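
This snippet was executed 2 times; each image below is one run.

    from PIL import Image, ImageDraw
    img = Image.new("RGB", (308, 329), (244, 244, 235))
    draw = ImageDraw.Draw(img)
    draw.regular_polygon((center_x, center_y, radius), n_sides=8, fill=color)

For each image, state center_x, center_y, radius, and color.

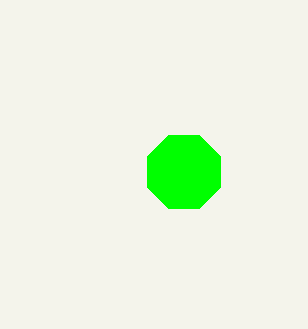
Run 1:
center_x = 184, center_y = 172, radius = 40, color = 'lime'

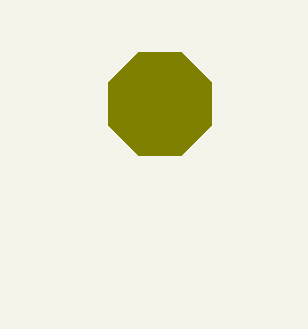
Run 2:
center_x = 160
center_y = 104
radius = 56
color = 'olive'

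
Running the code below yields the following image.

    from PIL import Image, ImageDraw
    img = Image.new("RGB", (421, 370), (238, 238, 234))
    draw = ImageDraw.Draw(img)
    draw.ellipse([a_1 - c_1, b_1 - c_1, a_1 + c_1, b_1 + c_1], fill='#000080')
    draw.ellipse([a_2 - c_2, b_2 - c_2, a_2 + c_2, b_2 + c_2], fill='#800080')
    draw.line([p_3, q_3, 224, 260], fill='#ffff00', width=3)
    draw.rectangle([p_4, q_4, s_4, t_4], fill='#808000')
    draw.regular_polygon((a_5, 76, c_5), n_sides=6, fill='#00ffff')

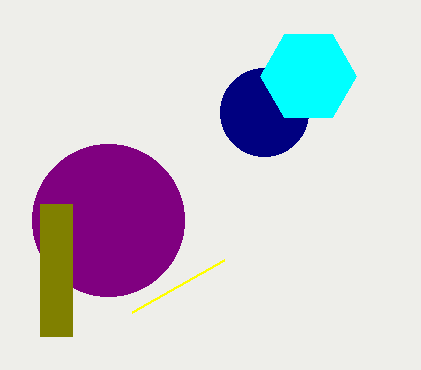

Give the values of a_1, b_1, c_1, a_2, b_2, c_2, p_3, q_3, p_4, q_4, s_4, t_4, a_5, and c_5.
a_1 = 264
b_1 = 112
c_1 = 44
a_2 = 108
b_2 = 220
c_2 = 76
p_3 = 132
q_3 = 312
p_4 = 40
q_4 = 204
s_4 = 72
t_4 = 336
a_5 = 308
c_5 = 48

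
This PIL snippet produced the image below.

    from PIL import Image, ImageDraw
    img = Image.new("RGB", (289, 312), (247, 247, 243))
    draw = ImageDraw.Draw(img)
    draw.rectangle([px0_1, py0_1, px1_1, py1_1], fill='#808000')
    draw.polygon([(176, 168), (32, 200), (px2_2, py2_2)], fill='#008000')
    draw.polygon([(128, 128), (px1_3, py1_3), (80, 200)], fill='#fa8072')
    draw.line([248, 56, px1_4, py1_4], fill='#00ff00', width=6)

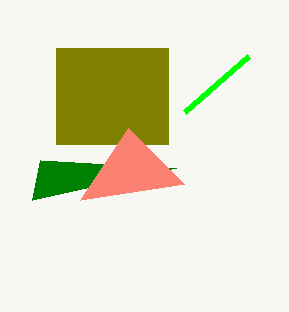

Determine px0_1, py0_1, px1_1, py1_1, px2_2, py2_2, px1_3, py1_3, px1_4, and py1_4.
px0_1 = 56, py0_1 = 48, px1_1 = 168, py1_1 = 144, px2_2 = 40, py2_2 = 160, px1_3 = 184, py1_3 = 184, px1_4 = 184, py1_4 = 112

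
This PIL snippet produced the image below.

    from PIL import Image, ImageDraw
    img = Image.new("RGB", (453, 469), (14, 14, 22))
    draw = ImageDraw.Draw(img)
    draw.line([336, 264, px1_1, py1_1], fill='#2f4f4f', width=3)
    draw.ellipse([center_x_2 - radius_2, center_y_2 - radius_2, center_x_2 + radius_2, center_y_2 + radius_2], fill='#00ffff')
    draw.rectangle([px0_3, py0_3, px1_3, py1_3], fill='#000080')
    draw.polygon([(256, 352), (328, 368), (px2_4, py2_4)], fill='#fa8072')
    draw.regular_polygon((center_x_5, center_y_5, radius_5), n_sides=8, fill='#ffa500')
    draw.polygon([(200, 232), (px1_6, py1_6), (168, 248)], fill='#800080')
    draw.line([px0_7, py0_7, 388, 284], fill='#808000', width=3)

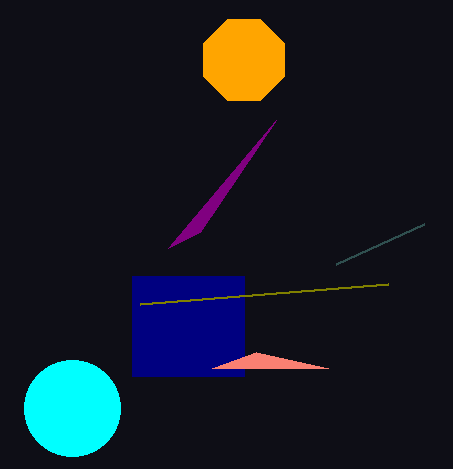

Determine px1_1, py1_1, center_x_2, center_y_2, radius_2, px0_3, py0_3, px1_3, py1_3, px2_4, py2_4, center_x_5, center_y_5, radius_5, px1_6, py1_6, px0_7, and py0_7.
px1_1 = 424, py1_1 = 224, center_x_2 = 72, center_y_2 = 408, radius_2 = 48, px0_3 = 132, py0_3 = 276, px1_3 = 244, py1_3 = 376, px2_4 = 212, py2_4 = 368, center_x_5 = 244, center_y_5 = 60, radius_5 = 44, px1_6 = 276, py1_6 = 120, px0_7 = 140, py0_7 = 304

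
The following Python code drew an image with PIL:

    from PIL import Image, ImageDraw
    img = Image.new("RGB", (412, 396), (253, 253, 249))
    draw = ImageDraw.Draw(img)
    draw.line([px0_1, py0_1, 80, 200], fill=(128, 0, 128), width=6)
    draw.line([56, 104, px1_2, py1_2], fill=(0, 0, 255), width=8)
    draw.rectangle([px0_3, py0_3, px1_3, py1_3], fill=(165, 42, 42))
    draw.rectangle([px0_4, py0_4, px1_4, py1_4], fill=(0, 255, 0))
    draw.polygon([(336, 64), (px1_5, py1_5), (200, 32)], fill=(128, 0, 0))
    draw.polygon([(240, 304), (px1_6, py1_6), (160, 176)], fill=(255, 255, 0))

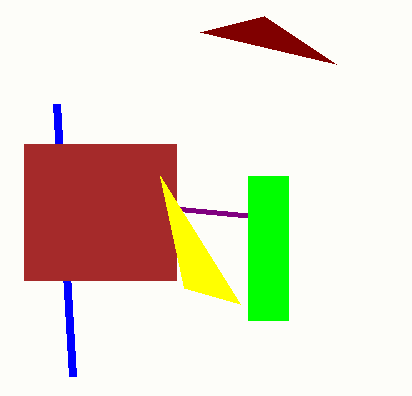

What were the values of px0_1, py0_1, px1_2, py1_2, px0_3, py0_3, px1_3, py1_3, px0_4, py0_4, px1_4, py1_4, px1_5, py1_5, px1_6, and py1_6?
px0_1 = 248
py0_1 = 216
px1_2 = 72
py1_2 = 376
px0_3 = 24
py0_3 = 144
px1_3 = 176
py1_3 = 280
px0_4 = 248
py0_4 = 176
px1_4 = 288
py1_4 = 320
px1_5 = 264
py1_5 = 16
px1_6 = 184
py1_6 = 288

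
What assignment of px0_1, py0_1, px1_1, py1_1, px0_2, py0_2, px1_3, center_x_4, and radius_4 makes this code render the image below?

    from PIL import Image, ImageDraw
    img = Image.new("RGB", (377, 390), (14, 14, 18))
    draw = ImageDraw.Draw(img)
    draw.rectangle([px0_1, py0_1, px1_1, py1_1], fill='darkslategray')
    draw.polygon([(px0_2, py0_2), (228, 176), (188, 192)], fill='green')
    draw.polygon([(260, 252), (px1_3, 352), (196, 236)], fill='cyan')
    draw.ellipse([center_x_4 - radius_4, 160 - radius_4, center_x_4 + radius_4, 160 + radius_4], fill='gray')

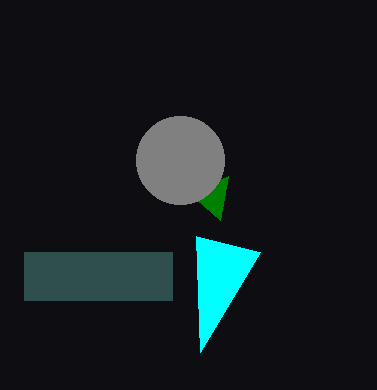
px0_1 = 24
py0_1 = 252
px1_1 = 172
py1_1 = 300
px0_2 = 220
py0_2 = 220
px1_3 = 200
center_x_4 = 180
radius_4 = 44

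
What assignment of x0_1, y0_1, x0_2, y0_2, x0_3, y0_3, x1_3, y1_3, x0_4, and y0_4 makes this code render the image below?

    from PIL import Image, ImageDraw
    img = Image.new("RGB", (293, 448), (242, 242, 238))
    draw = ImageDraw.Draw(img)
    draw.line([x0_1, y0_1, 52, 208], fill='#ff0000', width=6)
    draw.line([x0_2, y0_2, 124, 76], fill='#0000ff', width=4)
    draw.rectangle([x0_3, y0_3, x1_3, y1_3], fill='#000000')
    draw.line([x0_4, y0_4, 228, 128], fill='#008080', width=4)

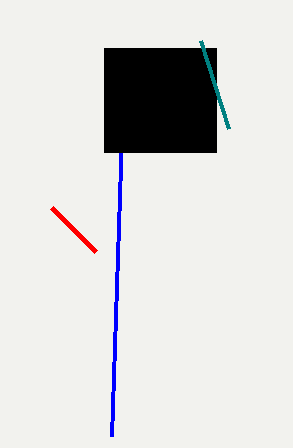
x0_1 = 96; y0_1 = 252; x0_2 = 112; y0_2 = 436; x0_3 = 104; y0_3 = 48; x1_3 = 216; y1_3 = 152; x0_4 = 200; y0_4 = 40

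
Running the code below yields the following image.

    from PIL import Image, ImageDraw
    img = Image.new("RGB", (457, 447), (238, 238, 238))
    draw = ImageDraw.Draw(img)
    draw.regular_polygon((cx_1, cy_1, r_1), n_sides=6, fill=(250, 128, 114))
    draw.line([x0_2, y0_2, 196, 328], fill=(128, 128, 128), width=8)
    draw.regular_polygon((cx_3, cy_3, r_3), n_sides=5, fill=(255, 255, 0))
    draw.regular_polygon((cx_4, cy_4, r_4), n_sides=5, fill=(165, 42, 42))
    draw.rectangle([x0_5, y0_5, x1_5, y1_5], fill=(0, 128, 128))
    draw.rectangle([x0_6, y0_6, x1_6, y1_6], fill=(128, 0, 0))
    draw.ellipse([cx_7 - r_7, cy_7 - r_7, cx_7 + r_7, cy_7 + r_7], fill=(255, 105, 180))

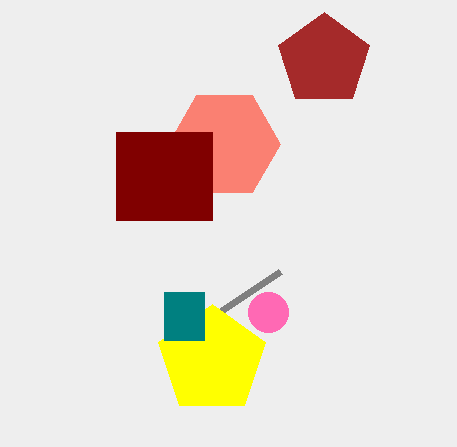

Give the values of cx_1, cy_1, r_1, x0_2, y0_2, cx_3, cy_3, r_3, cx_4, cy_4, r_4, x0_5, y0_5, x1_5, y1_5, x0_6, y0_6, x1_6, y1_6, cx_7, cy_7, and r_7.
cx_1 = 224, cy_1 = 144, r_1 = 56, x0_2 = 280, y0_2 = 272, cx_3 = 212, cy_3 = 360, r_3 = 56, cx_4 = 324, cy_4 = 60, r_4 = 48, x0_5 = 164, y0_5 = 292, x1_5 = 204, y1_5 = 340, x0_6 = 116, y0_6 = 132, x1_6 = 212, y1_6 = 220, cx_7 = 268, cy_7 = 312, r_7 = 20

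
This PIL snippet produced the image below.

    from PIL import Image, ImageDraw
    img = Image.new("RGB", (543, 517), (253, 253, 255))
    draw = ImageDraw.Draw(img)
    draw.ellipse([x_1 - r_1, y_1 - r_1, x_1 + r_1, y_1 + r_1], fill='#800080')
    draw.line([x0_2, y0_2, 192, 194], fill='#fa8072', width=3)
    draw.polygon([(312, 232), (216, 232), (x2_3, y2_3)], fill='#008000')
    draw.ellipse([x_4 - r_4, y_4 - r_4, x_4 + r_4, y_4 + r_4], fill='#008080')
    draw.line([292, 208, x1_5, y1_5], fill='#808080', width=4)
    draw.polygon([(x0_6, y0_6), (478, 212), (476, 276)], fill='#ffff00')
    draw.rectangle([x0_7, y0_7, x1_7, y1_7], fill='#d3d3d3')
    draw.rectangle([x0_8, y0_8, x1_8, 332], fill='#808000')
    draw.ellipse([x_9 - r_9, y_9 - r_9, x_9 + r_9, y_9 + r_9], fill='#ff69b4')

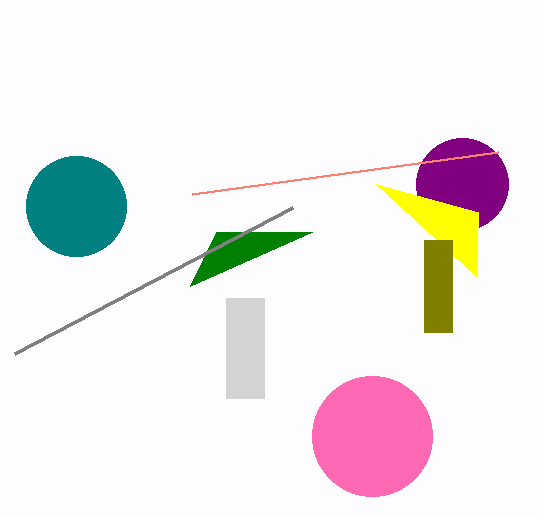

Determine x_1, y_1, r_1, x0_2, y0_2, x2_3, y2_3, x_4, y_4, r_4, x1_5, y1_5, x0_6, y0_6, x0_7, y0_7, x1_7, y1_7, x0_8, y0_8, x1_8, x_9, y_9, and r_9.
x_1 = 462; y_1 = 184; r_1 = 46; x0_2 = 498; y0_2 = 152; x2_3 = 190; y2_3 = 286; x_4 = 76; y_4 = 206; r_4 = 50; x1_5 = 14; y1_5 = 354; x0_6 = 376; y0_6 = 184; x0_7 = 226; y0_7 = 298; x1_7 = 264; y1_7 = 398; x0_8 = 424; y0_8 = 240; x1_8 = 452; x_9 = 372; y_9 = 436; r_9 = 60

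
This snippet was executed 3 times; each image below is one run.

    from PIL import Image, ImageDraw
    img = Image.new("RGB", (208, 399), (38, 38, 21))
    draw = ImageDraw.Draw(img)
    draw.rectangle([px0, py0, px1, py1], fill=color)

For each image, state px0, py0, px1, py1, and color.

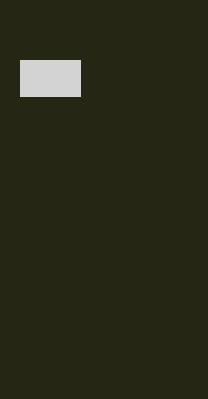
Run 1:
px0 = 20, py0 = 60, px1 = 80, py1 = 96, color = 'lightgray'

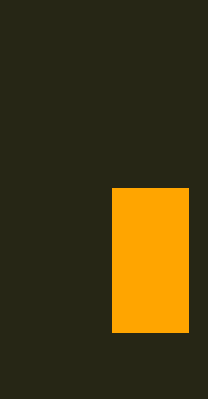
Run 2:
px0 = 112, py0 = 188, px1 = 188, py1 = 332, color = 'orange'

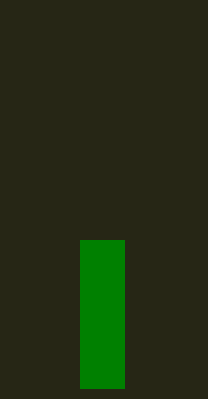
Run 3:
px0 = 80; py0 = 240; px1 = 124; py1 = 388; color = 'green'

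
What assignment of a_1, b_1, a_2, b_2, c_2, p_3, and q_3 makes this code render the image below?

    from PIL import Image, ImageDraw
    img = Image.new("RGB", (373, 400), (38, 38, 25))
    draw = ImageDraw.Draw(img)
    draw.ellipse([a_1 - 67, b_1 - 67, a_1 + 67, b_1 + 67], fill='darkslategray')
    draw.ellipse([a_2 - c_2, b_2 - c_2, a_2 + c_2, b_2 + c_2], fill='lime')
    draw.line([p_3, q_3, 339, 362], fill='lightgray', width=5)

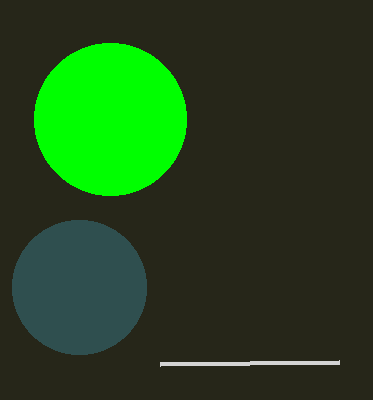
a_1 = 79; b_1 = 287; a_2 = 110; b_2 = 119; c_2 = 76; p_3 = 160; q_3 = 364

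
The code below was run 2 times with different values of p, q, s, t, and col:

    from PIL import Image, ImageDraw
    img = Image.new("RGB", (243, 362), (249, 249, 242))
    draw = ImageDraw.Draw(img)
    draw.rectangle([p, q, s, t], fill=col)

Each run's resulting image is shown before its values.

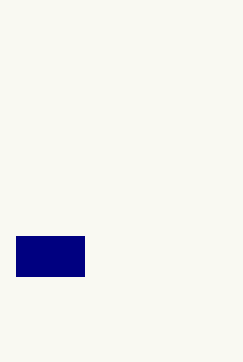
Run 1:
p = 16; q = 236; s = 84; t = 276; col = 'navy'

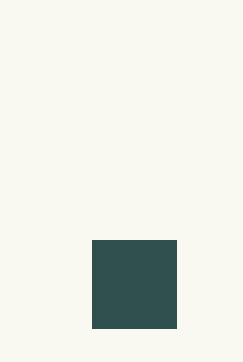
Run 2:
p = 92; q = 240; s = 176; t = 328; col = 'darkslategray'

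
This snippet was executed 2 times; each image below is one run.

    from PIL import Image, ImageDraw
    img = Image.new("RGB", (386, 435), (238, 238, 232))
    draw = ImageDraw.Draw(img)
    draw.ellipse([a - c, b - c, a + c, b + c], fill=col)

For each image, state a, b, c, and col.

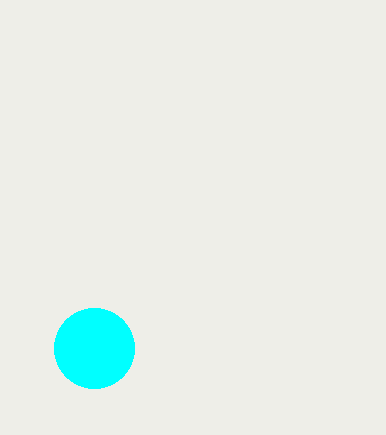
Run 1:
a = 94, b = 348, c = 40, col = 'cyan'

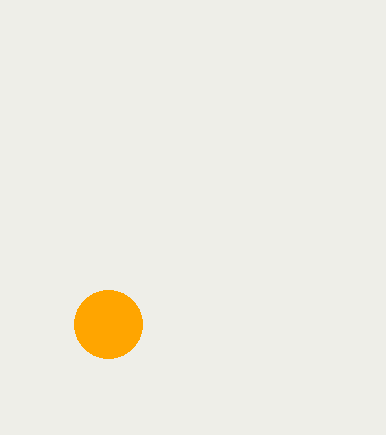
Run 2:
a = 108; b = 324; c = 34; col = 'orange'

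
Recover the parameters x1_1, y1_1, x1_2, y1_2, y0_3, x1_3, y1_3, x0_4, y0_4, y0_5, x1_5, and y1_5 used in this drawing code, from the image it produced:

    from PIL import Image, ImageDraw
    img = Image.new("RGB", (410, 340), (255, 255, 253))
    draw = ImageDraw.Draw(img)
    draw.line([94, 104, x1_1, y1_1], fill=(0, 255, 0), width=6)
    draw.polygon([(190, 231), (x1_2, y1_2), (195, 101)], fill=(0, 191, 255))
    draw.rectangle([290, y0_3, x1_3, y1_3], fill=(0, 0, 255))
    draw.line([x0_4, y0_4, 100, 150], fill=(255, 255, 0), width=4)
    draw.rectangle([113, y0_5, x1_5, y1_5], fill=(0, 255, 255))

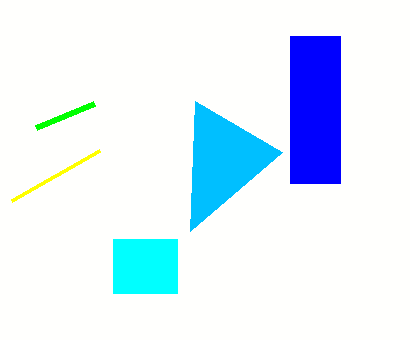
x1_1 = 36
y1_1 = 128
x1_2 = 282
y1_2 = 152
y0_3 = 36
x1_3 = 340
y1_3 = 183
x0_4 = 12
y0_4 = 200
y0_5 = 239
x1_5 = 177
y1_5 = 293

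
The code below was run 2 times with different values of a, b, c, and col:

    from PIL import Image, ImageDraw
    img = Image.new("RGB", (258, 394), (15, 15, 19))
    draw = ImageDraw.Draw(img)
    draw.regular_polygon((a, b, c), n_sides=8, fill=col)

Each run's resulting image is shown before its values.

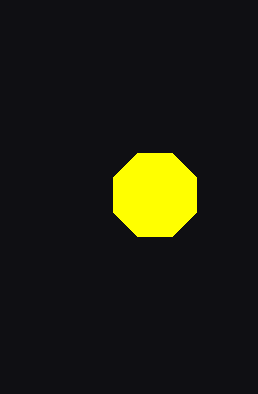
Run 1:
a = 155
b = 195
c = 45
col = 'yellow'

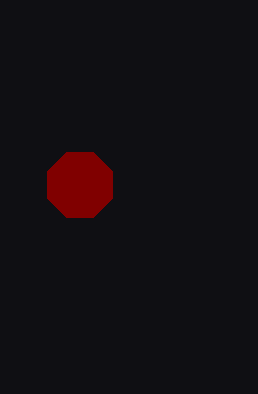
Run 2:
a = 80; b = 185; c = 35; col = 'maroon'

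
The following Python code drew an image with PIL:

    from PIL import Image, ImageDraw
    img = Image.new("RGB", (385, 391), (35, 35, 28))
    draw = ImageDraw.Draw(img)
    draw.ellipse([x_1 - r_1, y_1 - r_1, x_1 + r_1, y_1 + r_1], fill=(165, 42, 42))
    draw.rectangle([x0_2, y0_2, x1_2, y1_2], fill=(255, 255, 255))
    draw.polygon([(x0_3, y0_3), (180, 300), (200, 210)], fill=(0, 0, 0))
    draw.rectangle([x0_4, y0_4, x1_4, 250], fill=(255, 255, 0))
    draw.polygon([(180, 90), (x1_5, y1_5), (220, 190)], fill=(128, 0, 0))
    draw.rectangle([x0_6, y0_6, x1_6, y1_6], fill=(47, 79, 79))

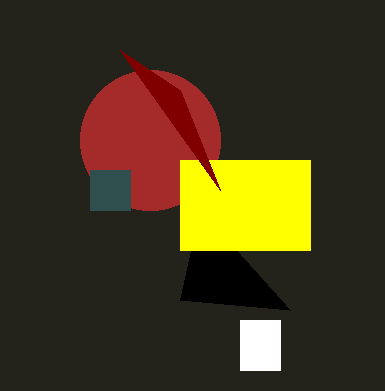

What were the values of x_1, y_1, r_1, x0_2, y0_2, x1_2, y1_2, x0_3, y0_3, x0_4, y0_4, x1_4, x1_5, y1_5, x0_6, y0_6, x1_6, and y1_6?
x_1 = 150; y_1 = 140; r_1 = 70; x0_2 = 240; y0_2 = 320; x1_2 = 280; y1_2 = 370; x0_3 = 290; y0_3 = 310; x0_4 = 180; y0_4 = 160; x1_4 = 310; x1_5 = 120; y1_5 = 50; x0_6 = 90; y0_6 = 170; x1_6 = 130; y1_6 = 210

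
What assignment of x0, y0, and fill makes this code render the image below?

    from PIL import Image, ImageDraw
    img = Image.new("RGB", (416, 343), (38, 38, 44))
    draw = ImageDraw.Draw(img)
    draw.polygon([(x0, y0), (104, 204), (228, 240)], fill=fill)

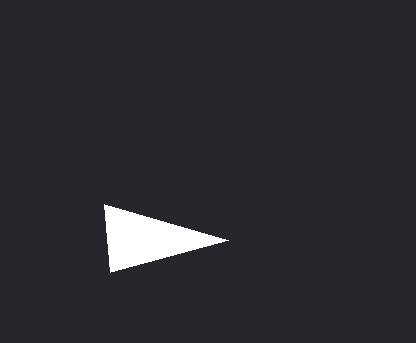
x0 = 110
y0 = 272
fill = 'white'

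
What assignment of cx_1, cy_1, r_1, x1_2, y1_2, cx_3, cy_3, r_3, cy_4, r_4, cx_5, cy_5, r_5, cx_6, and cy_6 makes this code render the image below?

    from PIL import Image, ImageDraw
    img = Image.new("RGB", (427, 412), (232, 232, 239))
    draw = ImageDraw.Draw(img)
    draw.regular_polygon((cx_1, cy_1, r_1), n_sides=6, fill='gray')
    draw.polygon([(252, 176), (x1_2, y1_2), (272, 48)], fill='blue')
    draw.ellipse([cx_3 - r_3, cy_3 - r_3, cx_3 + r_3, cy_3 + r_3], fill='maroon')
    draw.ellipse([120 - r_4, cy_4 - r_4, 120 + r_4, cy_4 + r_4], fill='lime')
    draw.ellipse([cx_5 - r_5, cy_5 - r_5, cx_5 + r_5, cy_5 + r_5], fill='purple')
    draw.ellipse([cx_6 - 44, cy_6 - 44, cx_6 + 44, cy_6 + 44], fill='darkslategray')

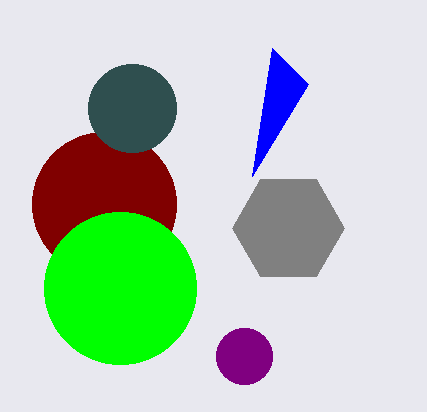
cx_1 = 288; cy_1 = 228; r_1 = 56; x1_2 = 308; y1_2 = 84; cx_3 = 104; cy_3 = 204; r_3 = 72; cy_4 = 288; r_4 = 76; cx_5 = 244; cy_5 = 356; r_5 = 28; cx_6 = 132; cy_6 = 108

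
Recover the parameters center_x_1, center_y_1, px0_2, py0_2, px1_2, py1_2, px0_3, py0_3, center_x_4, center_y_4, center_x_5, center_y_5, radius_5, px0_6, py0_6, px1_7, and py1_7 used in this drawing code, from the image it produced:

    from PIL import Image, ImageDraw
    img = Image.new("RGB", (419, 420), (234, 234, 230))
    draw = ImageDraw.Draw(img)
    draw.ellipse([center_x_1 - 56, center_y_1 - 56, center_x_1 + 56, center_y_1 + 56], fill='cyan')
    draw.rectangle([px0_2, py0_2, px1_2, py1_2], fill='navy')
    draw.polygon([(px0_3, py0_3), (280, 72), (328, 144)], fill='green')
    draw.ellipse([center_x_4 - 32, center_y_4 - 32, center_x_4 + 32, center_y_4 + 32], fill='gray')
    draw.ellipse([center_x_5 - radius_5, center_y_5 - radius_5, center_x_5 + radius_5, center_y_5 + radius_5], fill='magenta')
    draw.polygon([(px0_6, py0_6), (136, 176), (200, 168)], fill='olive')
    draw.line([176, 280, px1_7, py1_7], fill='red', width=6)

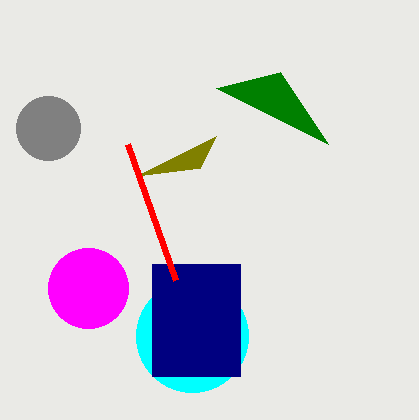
center_x_1 = 192
center_y_1 = 336
px0_2 = 152
py0_2 = 264
px1_2 = 240
py1_2 = 376
px0_3 = 216
py0_3 = 88
center_x_4 = 48
center_y_4 = 128
center_x_5 = 88
center_y_5 = 288
radius_5 = 40
px0_6 = 216
py0_6 = 136
px1_7 = 128
py1_7 = 144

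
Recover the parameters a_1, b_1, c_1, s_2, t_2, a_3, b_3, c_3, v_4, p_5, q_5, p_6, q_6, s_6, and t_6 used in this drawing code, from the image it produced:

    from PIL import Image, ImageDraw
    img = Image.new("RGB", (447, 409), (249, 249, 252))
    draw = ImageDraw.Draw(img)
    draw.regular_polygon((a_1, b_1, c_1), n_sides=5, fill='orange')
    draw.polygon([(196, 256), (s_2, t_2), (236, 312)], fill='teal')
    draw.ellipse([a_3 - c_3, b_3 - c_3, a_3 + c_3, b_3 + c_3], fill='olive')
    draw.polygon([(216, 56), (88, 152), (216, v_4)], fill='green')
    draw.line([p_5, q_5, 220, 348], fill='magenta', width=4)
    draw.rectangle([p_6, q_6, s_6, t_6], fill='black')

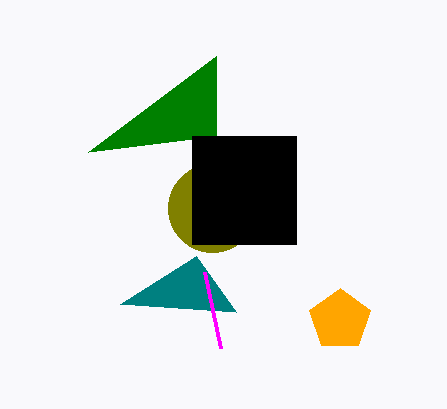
a_1 = 340, b_1 = 320, c_1 = 32, s_2 = 120, t_2 = 304, a_3 = 212, b_3 = 208, c_3 = 44, v_4 = 136, p_5 = 204, q_5 = 272, p_6 = 192, q_6 = 136, s_6 = 296, t_6 = 244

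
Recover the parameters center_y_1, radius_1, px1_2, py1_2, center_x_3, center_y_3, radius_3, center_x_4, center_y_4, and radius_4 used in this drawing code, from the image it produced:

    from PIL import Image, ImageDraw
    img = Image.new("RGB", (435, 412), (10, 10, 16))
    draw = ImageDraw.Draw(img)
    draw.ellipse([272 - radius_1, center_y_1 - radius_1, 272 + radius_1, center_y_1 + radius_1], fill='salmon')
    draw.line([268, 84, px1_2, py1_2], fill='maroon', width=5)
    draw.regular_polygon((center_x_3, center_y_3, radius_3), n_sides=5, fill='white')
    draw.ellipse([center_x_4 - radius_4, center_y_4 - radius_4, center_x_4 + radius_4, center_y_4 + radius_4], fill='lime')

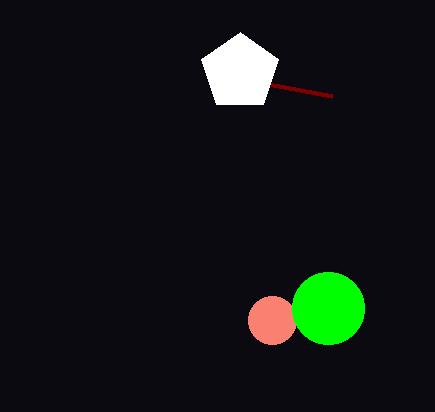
center_y_1 = 320
radius_1 = 24
px1_2 = 332
py1_2 = 96
center_x_3 = 240
center_y_3 = 72
radius_3 = 40
center_x_4 = 328
center_y_4 = 308
radius_4 = 36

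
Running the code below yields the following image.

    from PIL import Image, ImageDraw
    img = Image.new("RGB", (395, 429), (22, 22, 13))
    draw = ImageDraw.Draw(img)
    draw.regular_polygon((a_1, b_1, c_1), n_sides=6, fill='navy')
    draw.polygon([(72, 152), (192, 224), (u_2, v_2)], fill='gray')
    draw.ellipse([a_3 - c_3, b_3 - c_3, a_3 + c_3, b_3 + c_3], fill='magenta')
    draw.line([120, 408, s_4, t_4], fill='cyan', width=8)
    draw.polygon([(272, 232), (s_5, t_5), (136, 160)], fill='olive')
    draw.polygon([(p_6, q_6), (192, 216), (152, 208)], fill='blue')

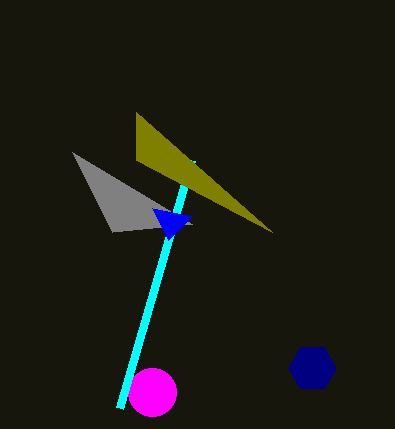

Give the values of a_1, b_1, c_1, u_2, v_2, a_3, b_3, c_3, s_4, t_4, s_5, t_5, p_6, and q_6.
a_1 = 312; b_1 = 368; c_1 = 24; u_2 = 112; v_2 = 232; a_3 = 152; b_3 = 392; c_3 = 24; s_4 = 192; t_4 = 160; s_5 = 136; t_5 = 112; p_6 = 168; q_6 = 240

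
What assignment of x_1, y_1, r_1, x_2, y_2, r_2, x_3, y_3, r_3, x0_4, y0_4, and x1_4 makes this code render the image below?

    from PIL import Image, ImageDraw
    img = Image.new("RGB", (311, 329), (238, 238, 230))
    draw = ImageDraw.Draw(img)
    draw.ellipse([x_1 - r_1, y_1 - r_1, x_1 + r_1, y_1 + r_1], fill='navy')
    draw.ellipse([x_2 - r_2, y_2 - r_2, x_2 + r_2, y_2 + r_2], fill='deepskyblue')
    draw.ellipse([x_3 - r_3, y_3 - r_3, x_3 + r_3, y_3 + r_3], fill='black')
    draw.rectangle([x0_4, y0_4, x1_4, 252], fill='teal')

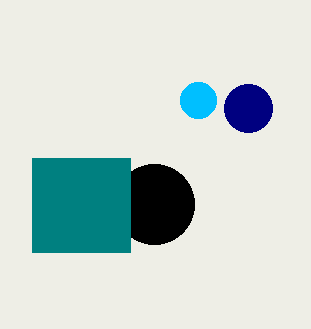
x_1 = 248; y_1 = 108; r_1 = 24; x_2 = 198; y_2 = 100; r_2 = 18; x_3 = 154; y_3 = 204; r_3 = 40; x0_4 = 32; y0_4 = 158; x1_4 = 130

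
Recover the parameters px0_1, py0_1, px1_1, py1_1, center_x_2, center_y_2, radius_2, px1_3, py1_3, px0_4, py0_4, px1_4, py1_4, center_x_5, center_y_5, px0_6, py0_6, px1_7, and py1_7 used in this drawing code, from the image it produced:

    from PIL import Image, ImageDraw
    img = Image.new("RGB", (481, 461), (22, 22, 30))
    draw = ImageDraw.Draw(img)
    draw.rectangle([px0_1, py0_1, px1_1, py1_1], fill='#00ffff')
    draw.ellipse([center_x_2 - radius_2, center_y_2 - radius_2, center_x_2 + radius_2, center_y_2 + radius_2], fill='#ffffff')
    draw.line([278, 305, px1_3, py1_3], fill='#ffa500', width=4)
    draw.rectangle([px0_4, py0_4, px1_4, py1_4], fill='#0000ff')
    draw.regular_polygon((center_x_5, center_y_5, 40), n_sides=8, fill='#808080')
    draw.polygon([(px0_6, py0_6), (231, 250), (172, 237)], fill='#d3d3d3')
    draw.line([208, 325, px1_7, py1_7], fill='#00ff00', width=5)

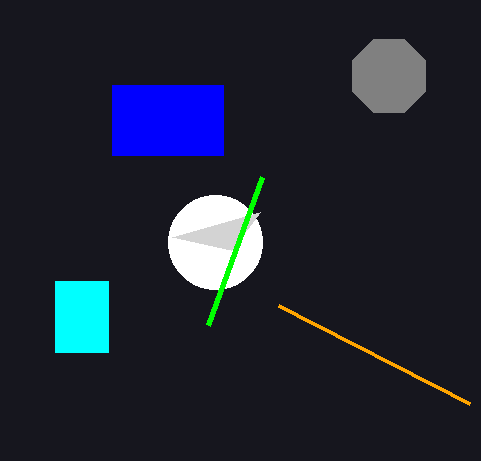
px0_1 = 55, py0_1 = 281, px1_1 = 108, py1_1 = 352, center_x_2 = 215, center_y_2 = 242, radius_2 = 47, px1_3 = 469, py1_3 = 403, px0_4 = 112, py0_4 = 85, px1_4 = 223, py1_4 = 155, center_x_5 = 389, center_y_5 = 76, px0_6 = 260, py0_6 = 212, px1_7 = 262, py1_7 = 177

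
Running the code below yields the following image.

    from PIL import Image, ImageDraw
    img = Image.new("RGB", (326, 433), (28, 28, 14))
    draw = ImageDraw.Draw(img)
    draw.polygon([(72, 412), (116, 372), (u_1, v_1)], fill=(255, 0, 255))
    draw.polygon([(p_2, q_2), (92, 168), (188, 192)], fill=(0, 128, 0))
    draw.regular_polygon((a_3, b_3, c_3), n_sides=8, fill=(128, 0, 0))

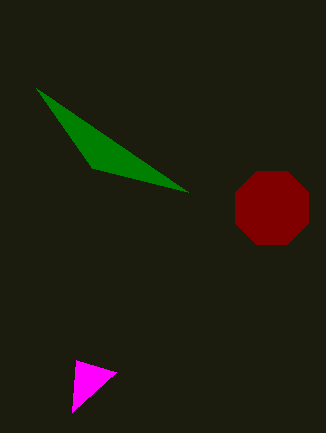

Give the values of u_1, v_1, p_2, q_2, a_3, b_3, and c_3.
u_1 = 76, v_1 = 360, p_2 = 36, q_2 = 88, a_3 = 272, b_3 = 208, c_3 = 40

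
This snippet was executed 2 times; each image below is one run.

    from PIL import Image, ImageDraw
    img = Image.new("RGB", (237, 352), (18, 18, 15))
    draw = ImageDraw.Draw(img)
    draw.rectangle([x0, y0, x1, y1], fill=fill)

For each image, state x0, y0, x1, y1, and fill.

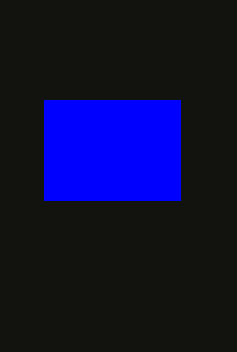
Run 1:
x0 = 44
y0 = 100
x1 = 180
y1 = 200
fill = 'blue'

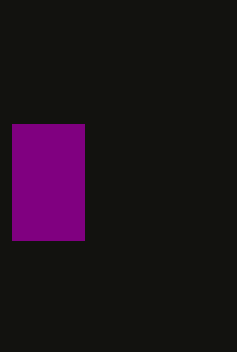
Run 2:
x0 = 12; y0 = 124; x1 = 84; y1 = 240; fill = 'purple'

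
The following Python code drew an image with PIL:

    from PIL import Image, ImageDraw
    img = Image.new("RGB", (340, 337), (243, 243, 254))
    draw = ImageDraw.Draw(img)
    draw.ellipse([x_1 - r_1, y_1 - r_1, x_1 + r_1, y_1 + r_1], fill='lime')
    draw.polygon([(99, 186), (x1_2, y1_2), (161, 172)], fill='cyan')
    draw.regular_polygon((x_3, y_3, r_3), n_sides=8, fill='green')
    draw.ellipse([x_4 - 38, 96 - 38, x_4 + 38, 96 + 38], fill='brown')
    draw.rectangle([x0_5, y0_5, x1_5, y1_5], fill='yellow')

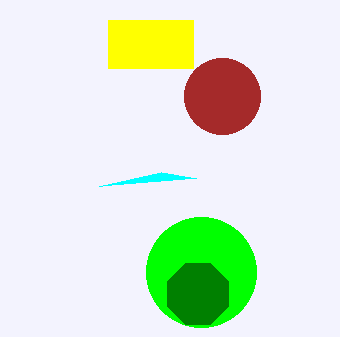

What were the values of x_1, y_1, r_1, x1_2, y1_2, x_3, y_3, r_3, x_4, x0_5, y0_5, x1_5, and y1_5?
x_1 = 201
y_1 = 272
r_1 = 55
x1_2 = 196
y1_2 = 178
x_3 = 198
y_3 = 294
r_3 = 33
x_4 = 222
x0_5 = 108
y0_5 = 20
x1_5 = 193
y1_5 = 68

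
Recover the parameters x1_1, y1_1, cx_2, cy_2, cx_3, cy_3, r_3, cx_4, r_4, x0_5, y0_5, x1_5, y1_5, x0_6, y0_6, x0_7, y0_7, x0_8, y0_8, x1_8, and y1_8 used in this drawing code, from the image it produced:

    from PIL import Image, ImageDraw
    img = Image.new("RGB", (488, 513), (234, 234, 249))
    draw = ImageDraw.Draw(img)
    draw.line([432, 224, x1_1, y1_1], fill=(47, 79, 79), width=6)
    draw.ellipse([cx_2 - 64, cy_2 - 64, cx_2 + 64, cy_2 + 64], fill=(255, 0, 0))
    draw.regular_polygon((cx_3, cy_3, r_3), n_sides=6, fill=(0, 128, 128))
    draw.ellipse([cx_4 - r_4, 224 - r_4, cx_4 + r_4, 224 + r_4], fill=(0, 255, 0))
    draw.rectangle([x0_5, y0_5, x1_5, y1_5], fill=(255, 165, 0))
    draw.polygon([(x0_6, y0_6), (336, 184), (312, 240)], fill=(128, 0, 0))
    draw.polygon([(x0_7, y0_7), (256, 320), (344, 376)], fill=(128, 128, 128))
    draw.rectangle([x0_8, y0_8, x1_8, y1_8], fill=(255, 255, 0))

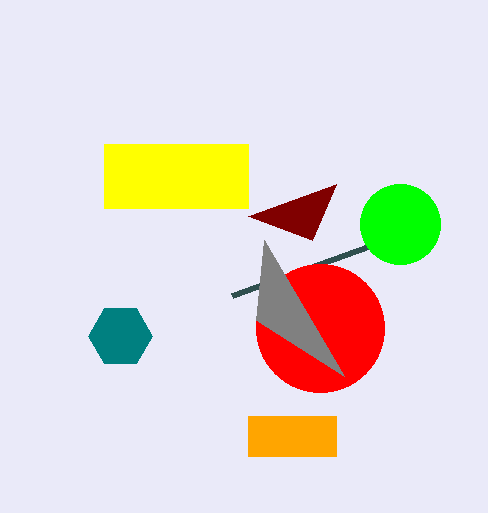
x1_1 = 232; y1_1 = 296; cx_2 = 320; cy_2 = 328; cx_3 = 120; cy_3 = 336; r_3 = 32; cx_4 = 400; r_4 = 40; x0_5 = 248; y0_5 = 416; x1_5 = 336; y1_5 = 456; x0_6 = 248; y0_6 = 216; x0_7 = 264; y0_7 = 240; x0_8 = 104; y0_8 = 144; x1_8 = 248; y1_8 = 208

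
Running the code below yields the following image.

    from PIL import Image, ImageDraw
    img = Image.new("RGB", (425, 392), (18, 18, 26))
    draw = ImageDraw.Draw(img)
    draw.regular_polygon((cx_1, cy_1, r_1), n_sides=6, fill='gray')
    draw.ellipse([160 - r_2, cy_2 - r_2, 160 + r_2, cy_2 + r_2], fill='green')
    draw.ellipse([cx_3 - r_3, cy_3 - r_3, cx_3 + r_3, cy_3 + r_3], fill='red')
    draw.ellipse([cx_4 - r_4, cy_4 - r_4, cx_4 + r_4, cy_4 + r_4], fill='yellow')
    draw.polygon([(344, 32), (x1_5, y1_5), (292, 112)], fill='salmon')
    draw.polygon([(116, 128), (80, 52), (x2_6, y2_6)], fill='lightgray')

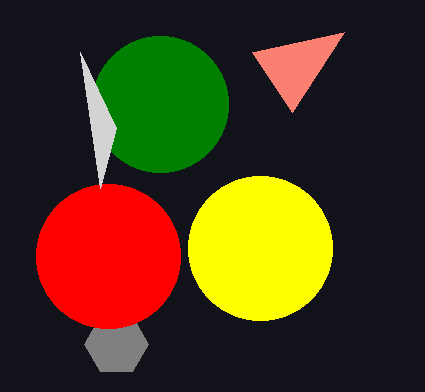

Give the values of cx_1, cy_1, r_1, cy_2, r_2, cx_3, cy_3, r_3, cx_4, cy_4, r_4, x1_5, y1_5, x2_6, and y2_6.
cx_1 = 116; cy_1 = 344; r_1 = 32; cy_2 = 104; r_2 = 68; cx_3 = 108; cy_3 = 256; r_3 = 72; cx_4 = 260; cy_4 = 248; r_4 = 72; x1_5 = 252; y1_5 = 52; x2_6 = 100; y2_6 = 188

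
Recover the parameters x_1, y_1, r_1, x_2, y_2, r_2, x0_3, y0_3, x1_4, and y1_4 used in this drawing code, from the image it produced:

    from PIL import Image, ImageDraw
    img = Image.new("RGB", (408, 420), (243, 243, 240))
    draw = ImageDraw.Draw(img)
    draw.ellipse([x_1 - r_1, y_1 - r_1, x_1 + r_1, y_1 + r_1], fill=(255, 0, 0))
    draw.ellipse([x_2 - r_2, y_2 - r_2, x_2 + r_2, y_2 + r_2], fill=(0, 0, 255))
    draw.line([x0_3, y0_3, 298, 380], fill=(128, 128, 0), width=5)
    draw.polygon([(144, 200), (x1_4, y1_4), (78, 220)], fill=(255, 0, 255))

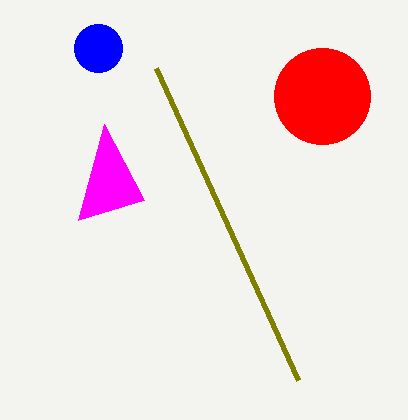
x_1 = 322
y_1 = 96
r_1 = 48
x_2 = 98
y_2 = 48
r_2 = 24
x0_3 = 156
y0_3 = 68
x1_4 = 104
y1_4 = 124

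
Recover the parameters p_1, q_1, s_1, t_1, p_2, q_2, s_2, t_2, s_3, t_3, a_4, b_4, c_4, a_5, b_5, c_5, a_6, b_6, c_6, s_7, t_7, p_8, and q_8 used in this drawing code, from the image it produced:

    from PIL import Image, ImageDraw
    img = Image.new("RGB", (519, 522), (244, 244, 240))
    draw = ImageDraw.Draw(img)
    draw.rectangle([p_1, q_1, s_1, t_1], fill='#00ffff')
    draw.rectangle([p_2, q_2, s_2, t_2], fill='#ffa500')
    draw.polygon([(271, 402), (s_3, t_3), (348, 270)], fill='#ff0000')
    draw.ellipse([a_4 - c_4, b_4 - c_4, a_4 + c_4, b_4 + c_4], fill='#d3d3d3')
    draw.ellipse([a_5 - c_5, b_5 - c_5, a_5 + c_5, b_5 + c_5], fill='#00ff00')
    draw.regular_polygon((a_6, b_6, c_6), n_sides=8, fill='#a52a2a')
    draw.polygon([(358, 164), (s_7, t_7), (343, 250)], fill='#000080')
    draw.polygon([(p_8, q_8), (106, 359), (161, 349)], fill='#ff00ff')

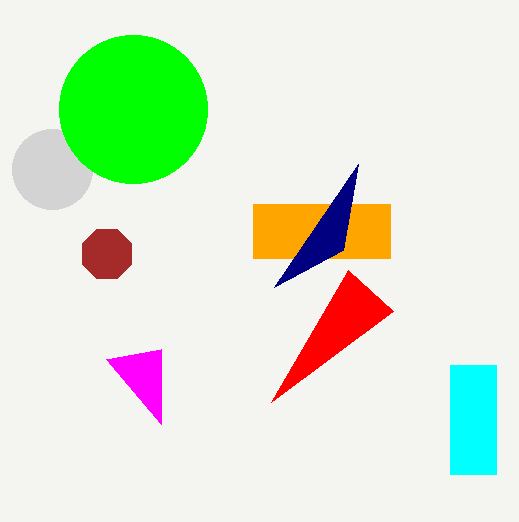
p_1 = 450, q_1 = 365, s_1 = 496, t_1 = 474, p_2 = 253, q_2 = 204, s_2 = 390, t_2 = 258, s_3 = 393, t_3 = 311, a_4 = 52, b_4 = 169, c_4 = 40, a_5 = 133, b_5 = 109, c_5 = 74, a_6 = 107, b_6 = 254, c_6 = 27, s_7 = 274, t_7 = 287, p_8 = 161, q_8 = 424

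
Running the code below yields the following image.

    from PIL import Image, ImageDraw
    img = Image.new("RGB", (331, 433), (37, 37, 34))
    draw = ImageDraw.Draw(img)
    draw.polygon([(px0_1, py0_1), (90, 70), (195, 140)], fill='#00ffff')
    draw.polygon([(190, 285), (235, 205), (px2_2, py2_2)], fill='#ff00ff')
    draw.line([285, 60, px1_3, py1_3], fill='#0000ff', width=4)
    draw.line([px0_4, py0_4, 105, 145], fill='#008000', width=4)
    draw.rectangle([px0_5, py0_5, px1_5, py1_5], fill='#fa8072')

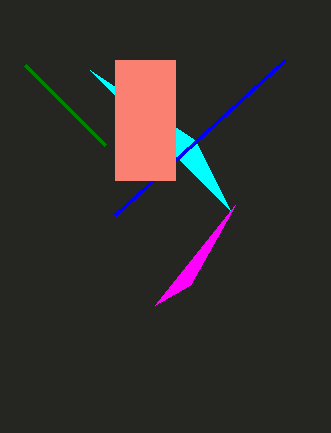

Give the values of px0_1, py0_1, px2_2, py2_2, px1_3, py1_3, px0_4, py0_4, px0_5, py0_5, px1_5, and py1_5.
px0_1 = 230
py0_1 = 210
px2_2 = 155
py2_2 = 305
px1_3 = 115
py1_3 = 215
px0_4 = 25
py0_4 = 65
px0_5 = 115
py0_5 = 60
px1_5 = 175
py1_5 = 180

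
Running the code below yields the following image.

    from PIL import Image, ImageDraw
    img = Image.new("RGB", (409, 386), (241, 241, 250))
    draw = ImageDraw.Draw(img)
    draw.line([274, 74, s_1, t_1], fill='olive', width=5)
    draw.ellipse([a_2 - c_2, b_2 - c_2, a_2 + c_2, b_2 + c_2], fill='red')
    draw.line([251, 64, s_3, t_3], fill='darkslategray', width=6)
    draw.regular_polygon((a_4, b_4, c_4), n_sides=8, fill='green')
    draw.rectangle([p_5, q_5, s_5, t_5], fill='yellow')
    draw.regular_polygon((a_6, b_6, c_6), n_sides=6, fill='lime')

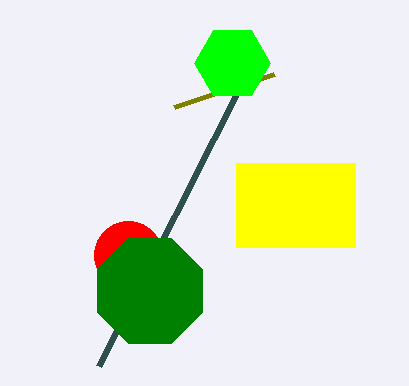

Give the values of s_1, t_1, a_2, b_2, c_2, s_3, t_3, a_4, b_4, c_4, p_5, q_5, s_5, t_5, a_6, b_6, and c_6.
s_1 = 174
t_1 = 107
a_2 = 128
b_2 = 255
c_2 = 34
s_3 = 98
t_3 = 366
a_4 = 150
b_4 = 291
c_4 = 57
p_5 = 236
q_5 = 163
s_5 = 355
t_5 = 247
a_6 = 232
b_6 = 63
c_6 = 38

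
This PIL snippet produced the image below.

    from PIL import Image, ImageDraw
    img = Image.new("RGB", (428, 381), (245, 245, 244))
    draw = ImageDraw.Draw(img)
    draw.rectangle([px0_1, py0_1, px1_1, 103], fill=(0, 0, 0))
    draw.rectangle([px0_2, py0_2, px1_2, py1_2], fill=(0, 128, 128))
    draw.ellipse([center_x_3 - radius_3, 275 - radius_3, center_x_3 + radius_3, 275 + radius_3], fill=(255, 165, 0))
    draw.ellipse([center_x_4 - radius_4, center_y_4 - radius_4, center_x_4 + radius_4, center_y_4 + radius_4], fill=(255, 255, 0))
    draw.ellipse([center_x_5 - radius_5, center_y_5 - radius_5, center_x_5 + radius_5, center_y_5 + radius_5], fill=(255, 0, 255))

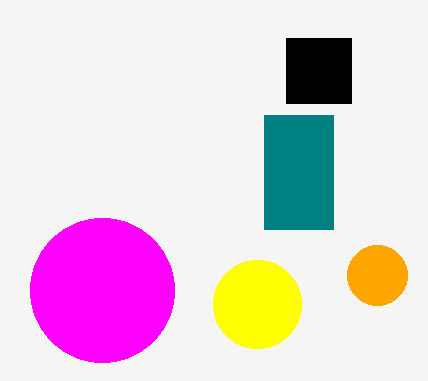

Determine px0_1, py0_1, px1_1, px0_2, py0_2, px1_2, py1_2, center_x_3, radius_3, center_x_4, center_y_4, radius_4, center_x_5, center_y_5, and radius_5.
px0_1 = 286
py0_1 = 38
px1_1 = 351
px0_2 = 264
py0_2 = 115
px1_2 = 333
py1_2 = 229
center_x_3 = 377
radius_3 = 30
center_x_4 = 257
center_y_4 = 304
radius_4 = 44
center_x_5 = 102
center_y_5 = 290
radius_5 = 72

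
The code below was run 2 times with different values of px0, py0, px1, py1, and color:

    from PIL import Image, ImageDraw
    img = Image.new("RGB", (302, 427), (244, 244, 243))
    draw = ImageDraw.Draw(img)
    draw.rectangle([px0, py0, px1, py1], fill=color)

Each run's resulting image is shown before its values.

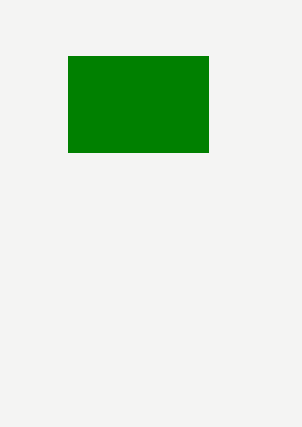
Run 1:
px0 = 68
py0 = 56
px1 = 208
py1 = 152
color = 'green'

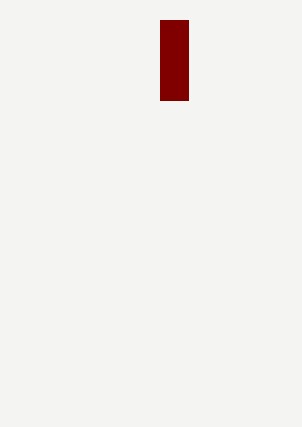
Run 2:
px0 = 160; py0 = 20; px1 = 188; py1 = 100; color = 'maroon'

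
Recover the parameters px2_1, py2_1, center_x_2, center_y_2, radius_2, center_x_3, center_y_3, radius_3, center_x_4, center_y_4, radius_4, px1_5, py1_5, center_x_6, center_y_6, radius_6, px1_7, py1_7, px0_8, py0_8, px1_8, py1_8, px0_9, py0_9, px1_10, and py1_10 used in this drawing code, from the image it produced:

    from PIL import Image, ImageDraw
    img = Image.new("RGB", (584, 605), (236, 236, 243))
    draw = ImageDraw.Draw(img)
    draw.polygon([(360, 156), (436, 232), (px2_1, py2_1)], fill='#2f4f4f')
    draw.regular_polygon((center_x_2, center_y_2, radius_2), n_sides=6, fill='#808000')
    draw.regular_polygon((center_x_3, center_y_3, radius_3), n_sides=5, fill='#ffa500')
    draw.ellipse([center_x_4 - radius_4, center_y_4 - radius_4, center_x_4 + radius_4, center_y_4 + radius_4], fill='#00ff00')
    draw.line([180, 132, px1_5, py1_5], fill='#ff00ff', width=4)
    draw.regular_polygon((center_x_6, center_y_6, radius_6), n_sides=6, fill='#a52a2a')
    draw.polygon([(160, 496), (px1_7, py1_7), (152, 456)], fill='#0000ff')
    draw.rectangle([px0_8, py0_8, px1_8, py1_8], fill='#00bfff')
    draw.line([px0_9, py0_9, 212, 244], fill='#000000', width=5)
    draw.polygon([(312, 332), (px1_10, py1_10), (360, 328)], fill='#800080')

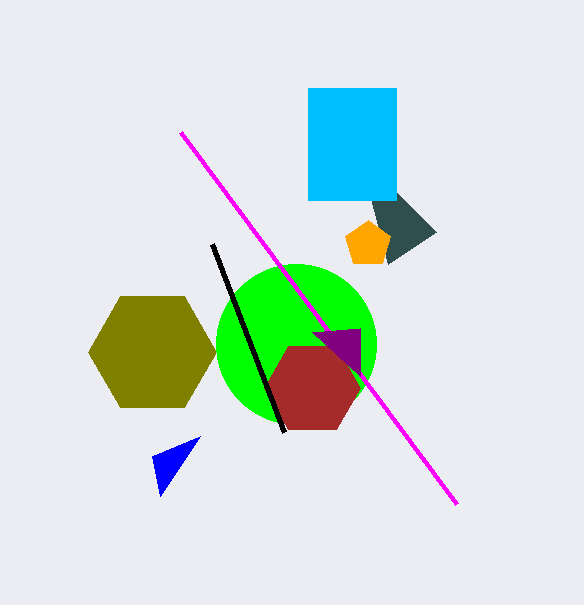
px2_1 = 388, py2_1 = 264, center_x_2 = 152, center_y_2 = 352, radius_2 = 64, center_x_3 = 368, center_y_3 = 244, radius_3 = 24, center_x_4 = 296, center_y_4 = 344, radius_4 = 80, px1_5 = 456, py1_5 = 504, center_x_6 = 312, center_y_6 = 388, radius_6 = 48, px1_7 = 200, py1_7 = 436, px0_8 = 308, py0_8 = 88, px1_8 = 396, py1_8 = 200, px0_9 = 284, py0_9 = 432, px1_10 = 360, py1_10 = 376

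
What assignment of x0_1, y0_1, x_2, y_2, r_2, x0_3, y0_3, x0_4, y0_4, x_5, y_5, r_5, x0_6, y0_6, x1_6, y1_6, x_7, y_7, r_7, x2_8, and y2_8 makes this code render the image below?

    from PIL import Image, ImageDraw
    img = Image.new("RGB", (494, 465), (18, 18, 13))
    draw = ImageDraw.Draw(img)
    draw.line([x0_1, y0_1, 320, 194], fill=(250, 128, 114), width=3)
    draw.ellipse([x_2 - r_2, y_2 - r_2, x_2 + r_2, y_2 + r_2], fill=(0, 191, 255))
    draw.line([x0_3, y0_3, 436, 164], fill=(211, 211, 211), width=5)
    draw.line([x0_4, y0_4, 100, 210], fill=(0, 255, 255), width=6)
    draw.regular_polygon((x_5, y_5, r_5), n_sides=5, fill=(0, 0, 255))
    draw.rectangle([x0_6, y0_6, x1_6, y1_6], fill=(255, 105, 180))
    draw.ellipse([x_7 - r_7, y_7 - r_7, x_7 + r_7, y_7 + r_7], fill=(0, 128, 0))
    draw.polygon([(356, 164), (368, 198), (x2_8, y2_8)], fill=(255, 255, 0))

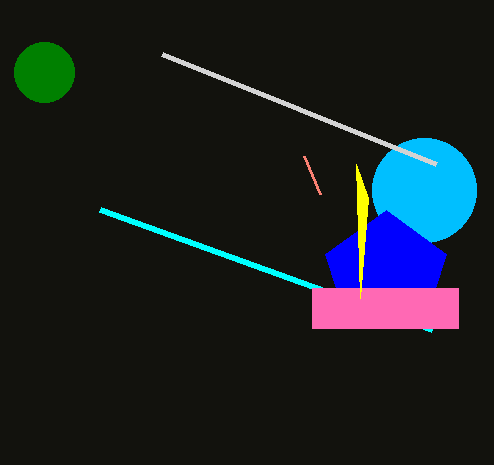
x0_1 = 304, y0_1 = 156, x_2 = 424, y_2 = 190, r_2 = 52, x0_3 = 162, y0_3 = 54, x0_4 = 432, y0_4 = 330, x_5 = 386, y_5 = 274, r_5 = 64, x0_6 = 312, y0_6 = 288, x1_6 = 458, y1_6 = 328, x_7 = 44, y_7 = 72, r_7 = 30, x2_8 = 360, y2_8 = 298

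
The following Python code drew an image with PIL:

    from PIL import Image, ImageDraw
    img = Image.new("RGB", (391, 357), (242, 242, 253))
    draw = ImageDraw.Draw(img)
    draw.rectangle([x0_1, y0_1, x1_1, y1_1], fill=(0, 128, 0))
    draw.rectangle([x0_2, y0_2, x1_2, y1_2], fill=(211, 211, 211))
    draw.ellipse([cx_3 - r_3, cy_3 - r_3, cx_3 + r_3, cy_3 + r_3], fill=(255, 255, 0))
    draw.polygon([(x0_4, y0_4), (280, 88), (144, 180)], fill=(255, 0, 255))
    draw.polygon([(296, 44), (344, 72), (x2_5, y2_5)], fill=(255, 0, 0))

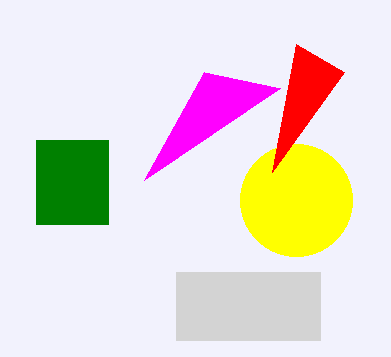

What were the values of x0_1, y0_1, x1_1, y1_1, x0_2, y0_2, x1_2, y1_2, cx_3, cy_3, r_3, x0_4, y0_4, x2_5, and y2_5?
x0_1 = 36
y0_1 = 140
x1_1 = 108
y1_1 = 224
x0_2 = 176
y0_2 = 272
x1_2 = 320
y1_2 = 340
cx_3 = 296
cy_3 = 200
r_3 = 56
x0_4 = 204
y0_4 = 72
x2_5 = 272
y2_5 = 172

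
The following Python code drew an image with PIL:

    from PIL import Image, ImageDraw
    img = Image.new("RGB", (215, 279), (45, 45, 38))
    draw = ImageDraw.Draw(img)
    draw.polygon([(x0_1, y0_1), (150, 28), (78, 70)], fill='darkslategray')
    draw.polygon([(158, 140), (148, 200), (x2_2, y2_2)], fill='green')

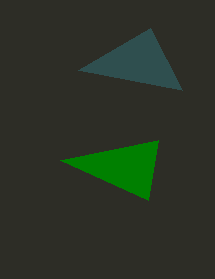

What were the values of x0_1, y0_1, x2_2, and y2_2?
x0_1 = 182, y0_1 = 90, x2_2 = 60, y2_2 = 160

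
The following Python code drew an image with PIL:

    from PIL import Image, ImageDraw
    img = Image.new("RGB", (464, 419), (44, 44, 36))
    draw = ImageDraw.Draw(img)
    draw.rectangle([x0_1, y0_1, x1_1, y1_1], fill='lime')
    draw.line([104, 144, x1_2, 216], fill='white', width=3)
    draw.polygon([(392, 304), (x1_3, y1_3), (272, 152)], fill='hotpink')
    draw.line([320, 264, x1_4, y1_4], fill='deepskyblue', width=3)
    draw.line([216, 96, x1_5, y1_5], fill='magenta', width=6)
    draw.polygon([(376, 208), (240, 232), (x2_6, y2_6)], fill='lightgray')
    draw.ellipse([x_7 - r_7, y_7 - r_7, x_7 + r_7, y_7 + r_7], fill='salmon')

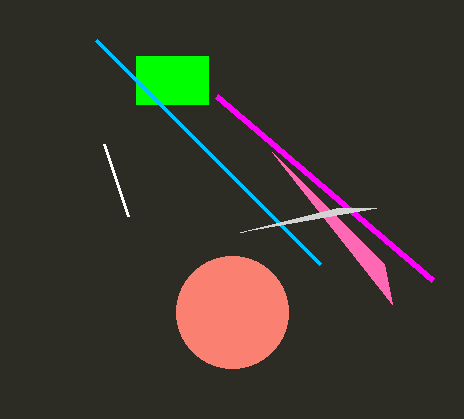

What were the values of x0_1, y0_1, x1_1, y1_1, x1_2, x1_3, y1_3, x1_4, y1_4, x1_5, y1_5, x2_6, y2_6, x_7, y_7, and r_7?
x0_1 = 136; y0_1 = 56; x1_1 = 208; y1_1 = 104; x1_2 = 128; x1_3 = 384; y1_3 = 264; x1_4 = 96; y1_4 = 40; x1_5 = 432; y1_5 = 280; x2_6 = 336; y2_6 = 208; x_7 = 232; y_7 = 312; r_7 = 56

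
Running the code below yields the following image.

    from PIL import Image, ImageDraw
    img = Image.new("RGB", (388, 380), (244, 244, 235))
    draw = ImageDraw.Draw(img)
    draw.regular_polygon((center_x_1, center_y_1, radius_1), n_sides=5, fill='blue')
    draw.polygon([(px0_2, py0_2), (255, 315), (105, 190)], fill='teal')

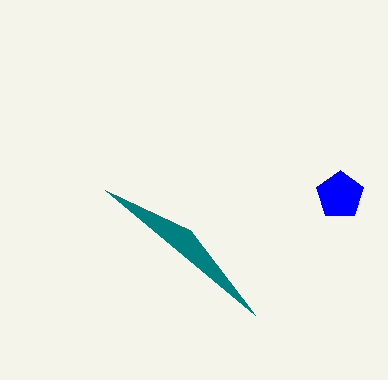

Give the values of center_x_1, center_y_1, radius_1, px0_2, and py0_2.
center_x_1 = 340
center_y_1 = 195
radius_1 = 25
px0_2 = 190
py0_2 = 230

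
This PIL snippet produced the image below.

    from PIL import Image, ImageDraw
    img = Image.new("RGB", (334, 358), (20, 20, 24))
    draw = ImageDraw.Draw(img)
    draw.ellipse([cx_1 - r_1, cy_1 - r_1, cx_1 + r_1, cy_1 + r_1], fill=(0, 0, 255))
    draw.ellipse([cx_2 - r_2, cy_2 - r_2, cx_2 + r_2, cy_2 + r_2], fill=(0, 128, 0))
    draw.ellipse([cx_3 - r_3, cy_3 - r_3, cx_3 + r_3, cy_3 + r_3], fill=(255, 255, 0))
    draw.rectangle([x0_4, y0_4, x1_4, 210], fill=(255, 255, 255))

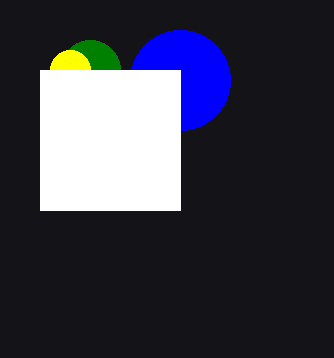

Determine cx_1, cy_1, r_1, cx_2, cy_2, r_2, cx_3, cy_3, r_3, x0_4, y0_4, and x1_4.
cx_1 = 180; cy_1 = 80; r_1 = 50; cx_2 = 90; cy_2 = 70; r_2 = 30; cx_3 = 70; cy_3 = 70; r_3 = 20; x0_4 = 40; y0_4 = 70; x1_4 = 180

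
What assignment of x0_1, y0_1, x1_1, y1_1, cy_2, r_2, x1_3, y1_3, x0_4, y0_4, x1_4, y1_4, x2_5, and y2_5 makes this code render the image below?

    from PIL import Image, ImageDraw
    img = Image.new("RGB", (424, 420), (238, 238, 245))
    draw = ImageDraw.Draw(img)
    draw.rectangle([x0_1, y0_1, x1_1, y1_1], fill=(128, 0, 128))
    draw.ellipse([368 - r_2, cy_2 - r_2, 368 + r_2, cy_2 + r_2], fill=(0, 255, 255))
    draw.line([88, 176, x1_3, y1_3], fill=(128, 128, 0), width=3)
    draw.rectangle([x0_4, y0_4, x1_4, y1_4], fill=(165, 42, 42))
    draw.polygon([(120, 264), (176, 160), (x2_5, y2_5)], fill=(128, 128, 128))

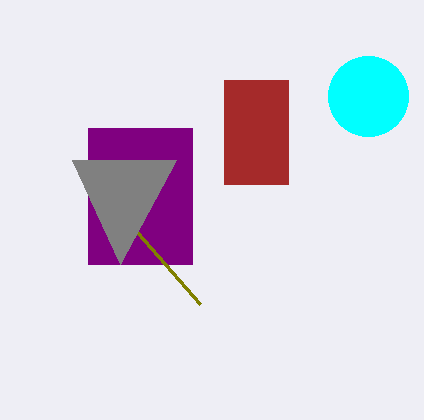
x0_1 = 88; y0_1 = 128; x1_1 = 192; y1_1 = 264; cy_2 = 96; r_2 = 40; x1_3 = 200; y1_3 = 304; x0_4 = 224; y0_4 = 80; x1_4 = 288; y1_4 = 184; x2_5 = 72; y2_5 = 160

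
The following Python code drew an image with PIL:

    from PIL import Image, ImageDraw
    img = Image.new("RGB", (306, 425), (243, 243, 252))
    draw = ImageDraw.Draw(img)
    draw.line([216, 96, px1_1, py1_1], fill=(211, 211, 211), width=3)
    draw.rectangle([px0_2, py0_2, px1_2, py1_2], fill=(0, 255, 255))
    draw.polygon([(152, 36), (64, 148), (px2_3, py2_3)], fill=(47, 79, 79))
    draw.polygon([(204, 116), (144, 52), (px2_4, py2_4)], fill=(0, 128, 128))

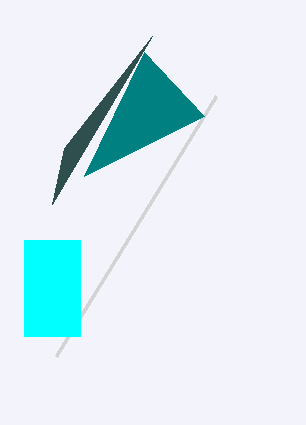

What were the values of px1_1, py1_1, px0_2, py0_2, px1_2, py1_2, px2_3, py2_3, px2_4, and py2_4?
px1_1 = 56, py1_1 = 356, px0_2 = 24, py0_2 = 240, px1_2 = 80, py1_2 = 336, px2_3 = 52, py2_3 = 204, px2_4 = 84, py2_4 = 176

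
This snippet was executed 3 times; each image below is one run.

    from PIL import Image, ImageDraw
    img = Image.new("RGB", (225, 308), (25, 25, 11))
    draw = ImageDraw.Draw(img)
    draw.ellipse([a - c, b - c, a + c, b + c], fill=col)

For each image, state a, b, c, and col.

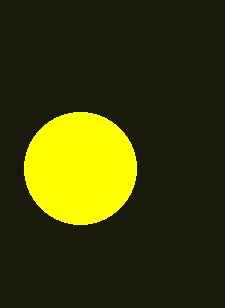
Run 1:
a = 80; b = 168; c = 56; col = 'yellow'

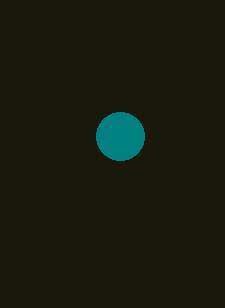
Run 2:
a = 120
b = 136
c = 24
col = 'teal'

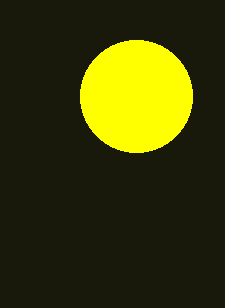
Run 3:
a = 136; b = 96; c = 56; col = 'yellow'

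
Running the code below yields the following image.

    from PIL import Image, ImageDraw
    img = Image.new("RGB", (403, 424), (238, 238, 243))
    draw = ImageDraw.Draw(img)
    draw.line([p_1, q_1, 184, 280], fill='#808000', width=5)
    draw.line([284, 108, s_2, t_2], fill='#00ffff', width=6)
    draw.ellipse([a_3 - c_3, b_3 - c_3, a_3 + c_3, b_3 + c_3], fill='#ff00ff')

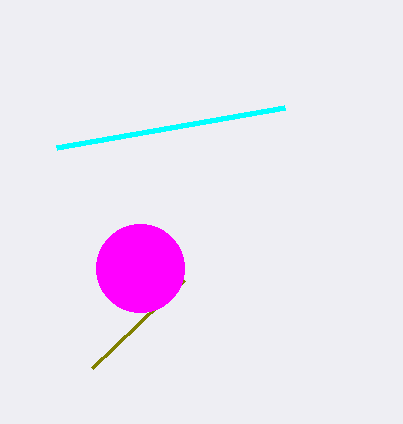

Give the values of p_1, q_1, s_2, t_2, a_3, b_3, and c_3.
p_1 = 92
q_1 = 368
s_2 = 56
t_2 = 148
a_3 = 140
b_3 = 268
c_3 = 44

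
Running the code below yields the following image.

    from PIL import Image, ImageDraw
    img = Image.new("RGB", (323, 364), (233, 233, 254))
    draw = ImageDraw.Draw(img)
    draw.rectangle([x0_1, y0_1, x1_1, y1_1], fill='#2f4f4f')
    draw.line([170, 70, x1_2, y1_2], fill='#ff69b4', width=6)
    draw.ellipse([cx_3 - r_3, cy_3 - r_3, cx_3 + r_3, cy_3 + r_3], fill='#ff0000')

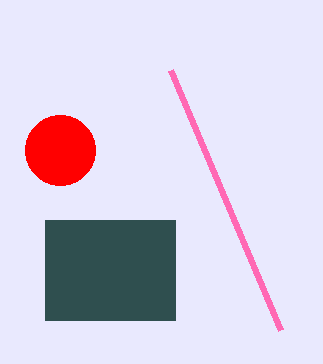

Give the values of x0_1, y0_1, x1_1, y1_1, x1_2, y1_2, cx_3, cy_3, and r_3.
x0_1 = 45; y0_1 = 220; x1_1 = 175; y1_1 = 320; x1_2 = 280; y1_2 = 330; cx_3 = 60; cy_3 = 150; r_3 = 35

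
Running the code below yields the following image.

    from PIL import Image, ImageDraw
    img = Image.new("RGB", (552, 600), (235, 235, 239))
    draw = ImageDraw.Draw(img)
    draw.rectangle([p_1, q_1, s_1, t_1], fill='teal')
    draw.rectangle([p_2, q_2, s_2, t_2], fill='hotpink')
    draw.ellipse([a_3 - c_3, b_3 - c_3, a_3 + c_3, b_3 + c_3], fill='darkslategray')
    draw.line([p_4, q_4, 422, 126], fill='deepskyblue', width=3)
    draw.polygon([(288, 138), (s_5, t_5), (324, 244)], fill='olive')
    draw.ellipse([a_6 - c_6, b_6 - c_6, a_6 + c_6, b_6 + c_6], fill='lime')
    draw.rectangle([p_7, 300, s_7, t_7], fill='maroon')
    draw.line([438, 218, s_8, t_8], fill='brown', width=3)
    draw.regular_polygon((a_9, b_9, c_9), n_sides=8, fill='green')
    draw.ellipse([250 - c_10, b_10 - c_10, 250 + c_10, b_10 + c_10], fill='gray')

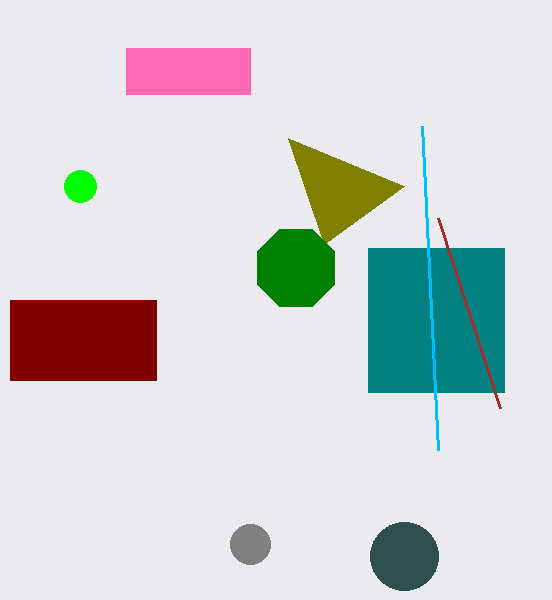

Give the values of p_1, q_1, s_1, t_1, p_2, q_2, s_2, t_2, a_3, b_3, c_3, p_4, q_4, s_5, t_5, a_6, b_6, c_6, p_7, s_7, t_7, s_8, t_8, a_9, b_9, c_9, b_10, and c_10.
p_1 = 368
q_1 = 248
s_1 = 504
t_1 = 392
p_2 = 126
q_2 = 48
s_2 = 250
t_2 = 94
a_3 = 404
b_3 = 556
c_3 = 34
p_4 = 438
q_4 = 450
s_5 = 404
t_5 = 186
a_6 = 80
b_6 = 186
c_6 = 16
p_7 = 10
s_7 = 156
t_7 = 380
s_8 = 500
t_8 = 408
a_9 = 296
b_9 = 268
c_9 = 42
b_10 = 544
c_10 = 20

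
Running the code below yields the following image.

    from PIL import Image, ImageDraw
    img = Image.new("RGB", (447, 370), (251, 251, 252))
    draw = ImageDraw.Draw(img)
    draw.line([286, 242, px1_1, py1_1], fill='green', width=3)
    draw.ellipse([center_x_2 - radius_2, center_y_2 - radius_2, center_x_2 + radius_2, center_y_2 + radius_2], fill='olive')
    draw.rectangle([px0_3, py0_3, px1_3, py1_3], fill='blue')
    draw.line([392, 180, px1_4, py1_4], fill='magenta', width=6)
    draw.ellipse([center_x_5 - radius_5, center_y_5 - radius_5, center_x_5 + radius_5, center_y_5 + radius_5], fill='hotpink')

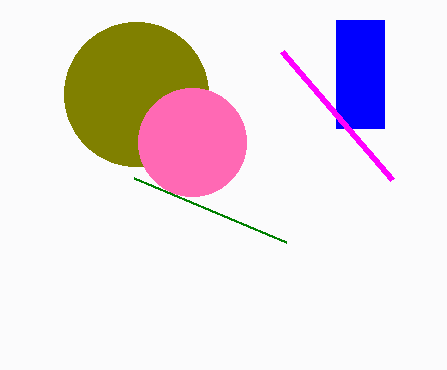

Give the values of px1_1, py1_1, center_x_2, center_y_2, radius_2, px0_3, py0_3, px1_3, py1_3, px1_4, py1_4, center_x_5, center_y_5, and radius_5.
px1_1 = 134, py1_1 = 178, center_x_2 = 136, center_y_2 = 94, radius_2 = 72, px0_3 = 336, py0_3 = 20, px1_3 = 384, py1_3 = 128, px1_4 = 282, py1_4 = 52, center_x_5 = 192, center_y_5 = 142, radius_5 = 54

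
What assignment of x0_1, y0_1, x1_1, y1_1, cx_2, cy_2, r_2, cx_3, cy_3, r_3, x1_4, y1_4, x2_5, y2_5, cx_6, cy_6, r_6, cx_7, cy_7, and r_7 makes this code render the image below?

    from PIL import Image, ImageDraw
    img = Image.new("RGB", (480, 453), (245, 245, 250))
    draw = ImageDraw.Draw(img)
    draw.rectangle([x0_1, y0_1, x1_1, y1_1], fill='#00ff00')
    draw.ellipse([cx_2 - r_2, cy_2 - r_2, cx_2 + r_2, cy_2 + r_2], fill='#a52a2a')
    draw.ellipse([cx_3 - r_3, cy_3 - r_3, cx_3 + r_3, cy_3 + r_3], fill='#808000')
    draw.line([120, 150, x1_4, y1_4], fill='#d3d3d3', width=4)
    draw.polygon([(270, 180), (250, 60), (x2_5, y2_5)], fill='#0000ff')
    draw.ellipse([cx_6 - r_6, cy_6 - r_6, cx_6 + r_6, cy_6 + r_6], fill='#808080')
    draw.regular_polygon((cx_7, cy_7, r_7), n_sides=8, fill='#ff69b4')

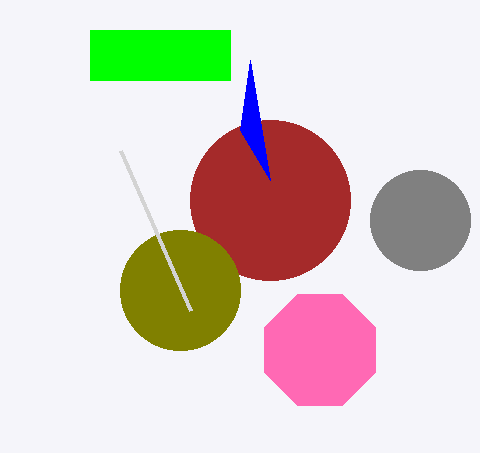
x0_1 = 90; y0_1 = 30; x1_1 = 230; y1_1 = 80; cx_2 = 270; cy_2 = 200; r_2 = 80; cx_3 = 180; cy_3 = 290; r_3 = 60; x1_4 = 190; y1_4 = 310; x2_5 = 240; y2_5 = 130; cx_6 = 420; cy_6 = 220; r_6 = 50; cx_7 = 320; cy_7 = 350; r_7 = 60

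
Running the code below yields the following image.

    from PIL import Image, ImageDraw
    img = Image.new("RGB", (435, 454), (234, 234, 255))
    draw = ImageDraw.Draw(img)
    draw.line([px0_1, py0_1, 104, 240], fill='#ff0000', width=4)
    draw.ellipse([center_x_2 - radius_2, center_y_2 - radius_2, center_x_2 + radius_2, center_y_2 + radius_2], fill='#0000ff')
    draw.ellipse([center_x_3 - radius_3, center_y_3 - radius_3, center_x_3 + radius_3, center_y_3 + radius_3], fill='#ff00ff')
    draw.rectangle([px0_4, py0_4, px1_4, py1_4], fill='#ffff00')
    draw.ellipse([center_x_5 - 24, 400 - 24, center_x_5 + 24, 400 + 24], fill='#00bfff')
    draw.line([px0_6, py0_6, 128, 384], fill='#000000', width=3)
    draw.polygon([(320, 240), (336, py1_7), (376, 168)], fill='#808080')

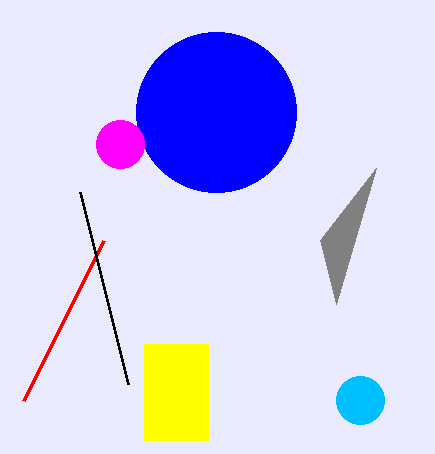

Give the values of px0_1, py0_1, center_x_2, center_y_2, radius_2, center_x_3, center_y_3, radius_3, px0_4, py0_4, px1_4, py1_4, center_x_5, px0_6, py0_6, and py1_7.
px0_1 = 24
py0_1 = 400
center_x_2 = 216
center_y_2 = 112
radius_2 = 80
center_x_3 = 120
center_y_3 = 144
radius_3 = 24
px0_4 = 144
py0_4 = 344
px1_4 = 208
py1_4 = 440
center_x_5 = 360
px0_6 = 80
py0_6 = 192
py1_7 = 304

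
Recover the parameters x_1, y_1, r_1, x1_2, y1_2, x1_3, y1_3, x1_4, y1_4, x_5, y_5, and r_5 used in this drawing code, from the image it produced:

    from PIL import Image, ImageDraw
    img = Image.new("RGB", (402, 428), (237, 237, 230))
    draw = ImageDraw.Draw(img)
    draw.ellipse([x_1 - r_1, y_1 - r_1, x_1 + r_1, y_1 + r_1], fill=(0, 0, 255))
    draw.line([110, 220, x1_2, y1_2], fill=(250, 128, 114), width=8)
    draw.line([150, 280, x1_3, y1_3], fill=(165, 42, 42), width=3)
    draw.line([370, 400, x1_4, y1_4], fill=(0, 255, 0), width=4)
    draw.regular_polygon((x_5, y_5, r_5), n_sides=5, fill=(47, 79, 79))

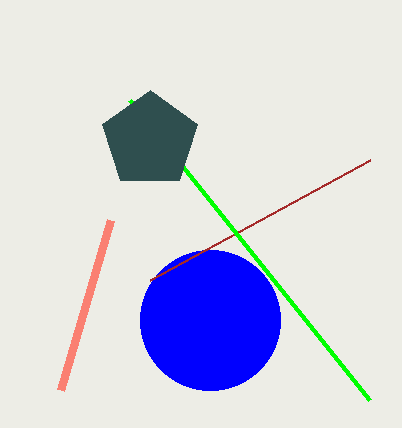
x_1 = 210
y_1 = 320
r_1 = 70
x1_2 = 60
y1_2 = 390
x1_3 = 370
y1_3 = 160
x1_4 = 130
y1_4 = 100
x_5 = 150
y_5 = 140
r_5 = 50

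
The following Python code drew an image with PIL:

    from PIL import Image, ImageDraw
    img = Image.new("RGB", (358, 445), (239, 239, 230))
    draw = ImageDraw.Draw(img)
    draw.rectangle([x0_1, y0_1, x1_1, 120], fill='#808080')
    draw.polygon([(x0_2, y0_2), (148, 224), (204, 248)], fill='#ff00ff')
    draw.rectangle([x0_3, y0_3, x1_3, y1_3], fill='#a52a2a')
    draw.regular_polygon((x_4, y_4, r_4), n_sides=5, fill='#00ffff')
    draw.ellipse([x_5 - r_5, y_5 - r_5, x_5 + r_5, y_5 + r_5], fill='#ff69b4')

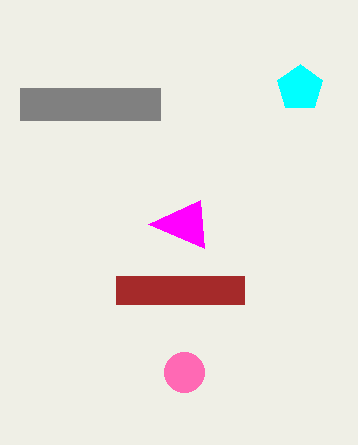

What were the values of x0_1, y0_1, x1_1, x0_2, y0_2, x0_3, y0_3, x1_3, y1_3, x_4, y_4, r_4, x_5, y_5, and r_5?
x0_1 = 20, y0_1 = 88, x1_1 = 160, x0_2 = 200, y0_2 = 200, x0_3 = 116, y0_3 = 276, x1_3 = 244, y1_3 = 304, x_4 = 300, y_4 = 88, r_4 = 24, x_5 = 184, y_5 = 372, r_5 = 20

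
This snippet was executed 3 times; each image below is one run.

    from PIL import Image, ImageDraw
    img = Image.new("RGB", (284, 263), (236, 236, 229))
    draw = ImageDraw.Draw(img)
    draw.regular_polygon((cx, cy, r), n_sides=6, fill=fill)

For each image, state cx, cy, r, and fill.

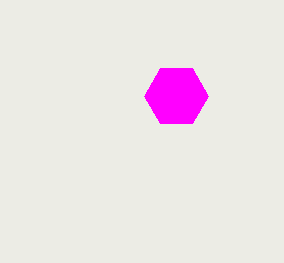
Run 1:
cx = 176, cy = 96, r = 32, fill = 'magenta'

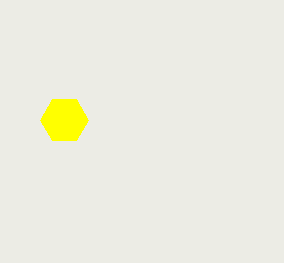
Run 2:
cx = 64
cy = 120
r = 24
fill = 'yellow'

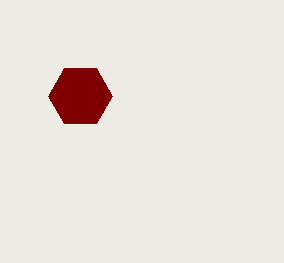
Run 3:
cx = 80, cy = 96, r = 32, fill = 'maroon'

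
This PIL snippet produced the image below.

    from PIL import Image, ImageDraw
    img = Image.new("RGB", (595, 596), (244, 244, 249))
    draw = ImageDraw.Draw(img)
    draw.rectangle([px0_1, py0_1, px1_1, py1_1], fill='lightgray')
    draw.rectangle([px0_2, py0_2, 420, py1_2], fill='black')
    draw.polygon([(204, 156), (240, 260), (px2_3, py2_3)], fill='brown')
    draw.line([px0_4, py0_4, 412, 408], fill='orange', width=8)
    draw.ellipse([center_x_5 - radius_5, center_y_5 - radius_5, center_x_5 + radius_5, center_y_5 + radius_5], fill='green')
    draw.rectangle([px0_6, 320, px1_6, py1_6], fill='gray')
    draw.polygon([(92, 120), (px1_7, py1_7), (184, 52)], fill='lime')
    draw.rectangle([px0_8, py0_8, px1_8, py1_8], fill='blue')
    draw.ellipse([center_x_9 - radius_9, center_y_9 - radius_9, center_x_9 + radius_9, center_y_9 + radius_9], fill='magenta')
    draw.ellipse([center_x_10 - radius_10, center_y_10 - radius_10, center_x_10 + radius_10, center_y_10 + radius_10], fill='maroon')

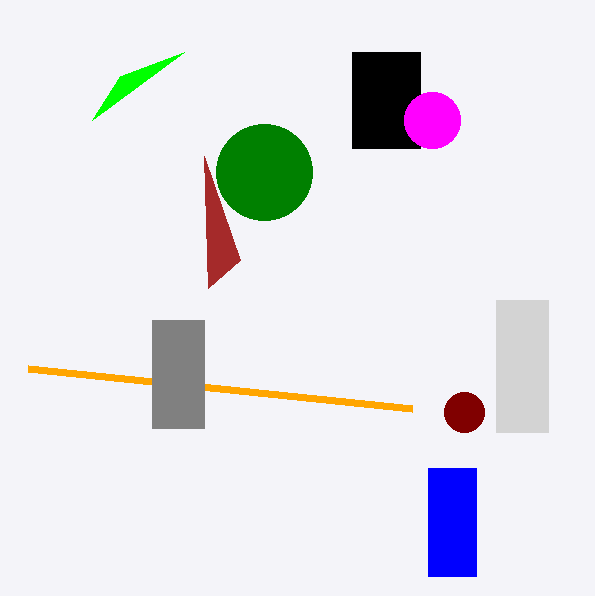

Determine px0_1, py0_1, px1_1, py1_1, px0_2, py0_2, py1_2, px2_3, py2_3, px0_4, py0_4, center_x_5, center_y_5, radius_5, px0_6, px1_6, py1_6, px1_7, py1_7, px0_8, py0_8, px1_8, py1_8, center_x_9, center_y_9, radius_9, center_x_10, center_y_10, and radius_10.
px0_1 = 496, py0_1 = 300, px1_1 = 548, py1_1 = 432, px0_2 = 352, py0_2 = 52, py1_2 = 148, px2_3 = 208, py2_3 = 288, px0_4 = 28, py0_4 = 368, center_x_5 = 264, center_y_5 = 172, radius_5 = 48, px0_6 = 152, px1_6 = 204, py1_6 = 428, px1_7 = 120, py1_7 = 76, px0_8 = 428, py0_8 = 468, px1_8 = 476, py1_8 = 576, center_x_9 = 432, center_y_9 = 120, radius_9 = 28, center_x_10 = 464, center_y_10 = 412, radius_10 = 20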